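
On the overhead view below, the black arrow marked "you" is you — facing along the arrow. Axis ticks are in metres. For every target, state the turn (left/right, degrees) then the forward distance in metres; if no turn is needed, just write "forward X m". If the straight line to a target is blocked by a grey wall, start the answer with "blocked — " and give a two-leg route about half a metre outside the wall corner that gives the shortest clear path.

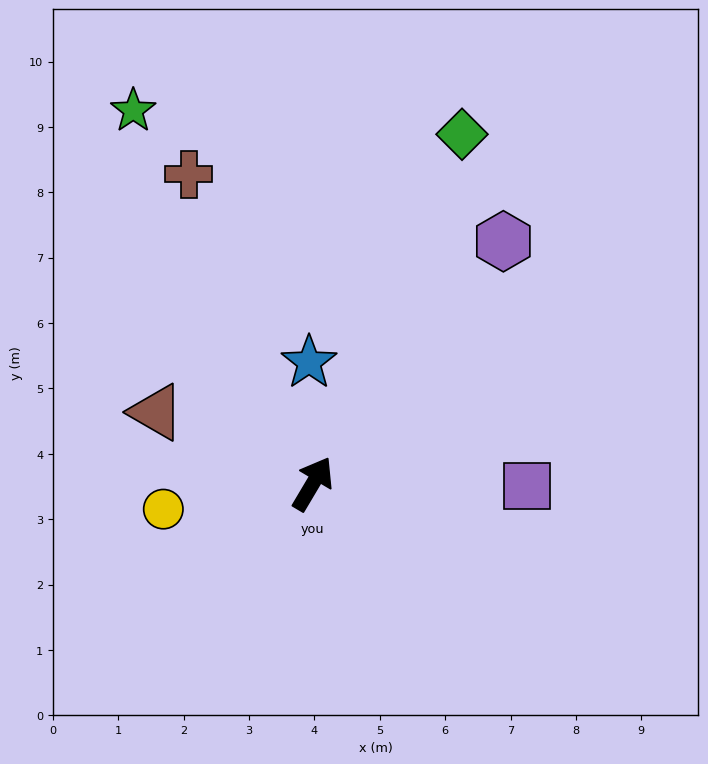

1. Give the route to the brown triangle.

turn left 96°, forward 2.6 m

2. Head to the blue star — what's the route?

turn left 32°, forward 1.9 m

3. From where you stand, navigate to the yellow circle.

turn left 130°, forward 2.3 m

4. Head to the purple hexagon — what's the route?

turn right 7°, forward 4.7 m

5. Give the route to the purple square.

turn right 60°, forward 3.3 m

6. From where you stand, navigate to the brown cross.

turn left 53°, forward 5.1 m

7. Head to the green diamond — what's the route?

turn left 8°, forward 5.8 m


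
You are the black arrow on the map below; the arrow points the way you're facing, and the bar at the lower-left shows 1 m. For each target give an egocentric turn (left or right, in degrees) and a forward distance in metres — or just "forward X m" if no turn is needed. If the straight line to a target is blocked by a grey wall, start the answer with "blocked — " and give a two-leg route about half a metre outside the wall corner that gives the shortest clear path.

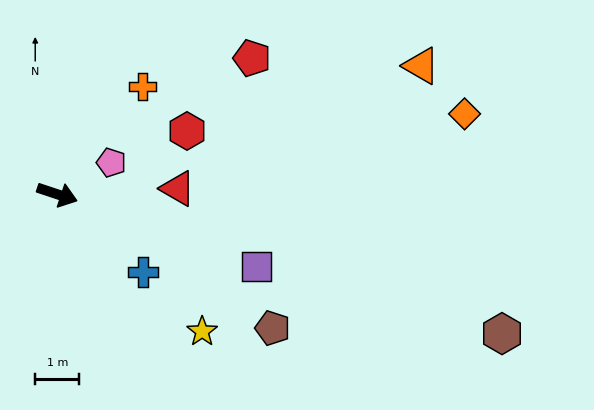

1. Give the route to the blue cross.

turn right 24°, forward 2.6 m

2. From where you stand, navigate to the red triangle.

turn left 21°, forward 2.7 m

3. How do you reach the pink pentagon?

turn left 49°, forward 1.4 m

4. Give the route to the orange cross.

turn left 70°, forward 3.1 m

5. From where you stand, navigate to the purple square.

forward 4.8 m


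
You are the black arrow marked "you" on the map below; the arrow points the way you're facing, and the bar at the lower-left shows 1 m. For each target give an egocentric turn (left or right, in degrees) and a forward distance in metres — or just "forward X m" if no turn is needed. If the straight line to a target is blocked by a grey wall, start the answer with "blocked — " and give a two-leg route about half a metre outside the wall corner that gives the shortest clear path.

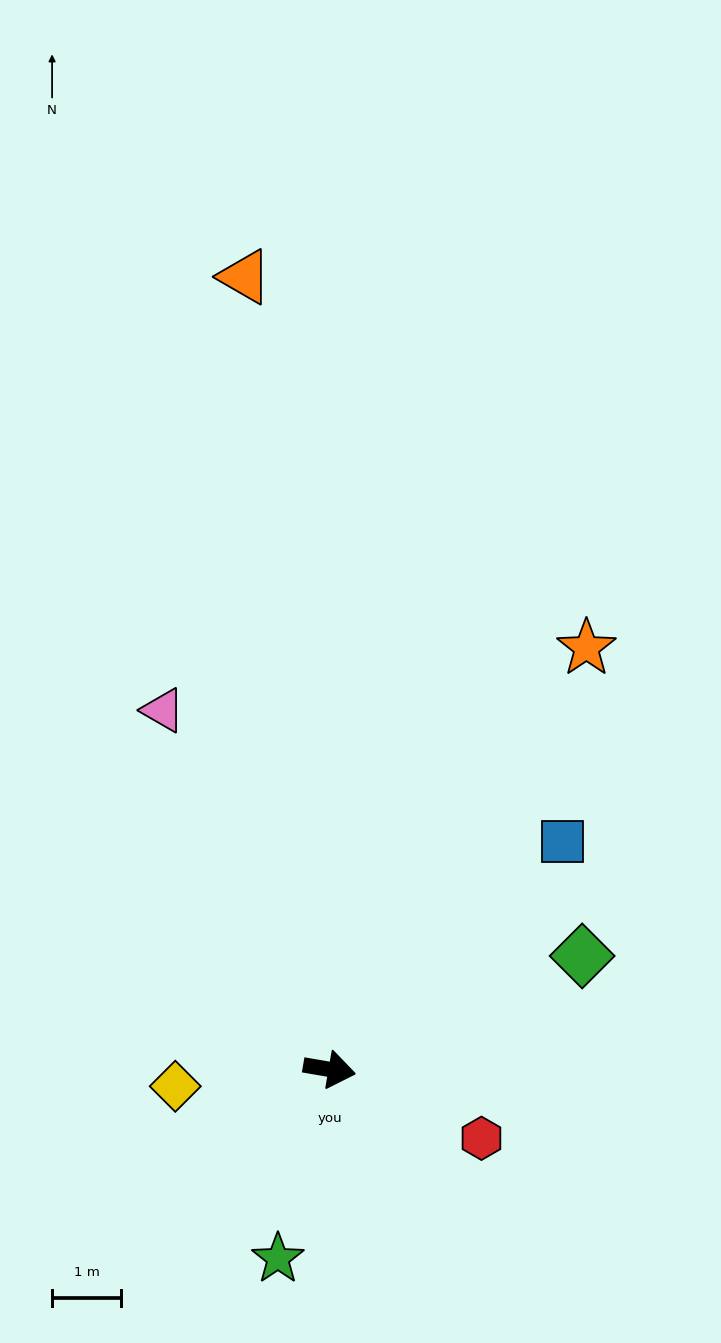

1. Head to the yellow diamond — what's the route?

turn right 164°, forward 2.2 m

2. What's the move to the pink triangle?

turn left 125°, forward 5.7 m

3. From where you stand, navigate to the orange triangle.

turn left 106°, forward 11.5 m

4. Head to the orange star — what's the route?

turn left 68°, forward 7.1 m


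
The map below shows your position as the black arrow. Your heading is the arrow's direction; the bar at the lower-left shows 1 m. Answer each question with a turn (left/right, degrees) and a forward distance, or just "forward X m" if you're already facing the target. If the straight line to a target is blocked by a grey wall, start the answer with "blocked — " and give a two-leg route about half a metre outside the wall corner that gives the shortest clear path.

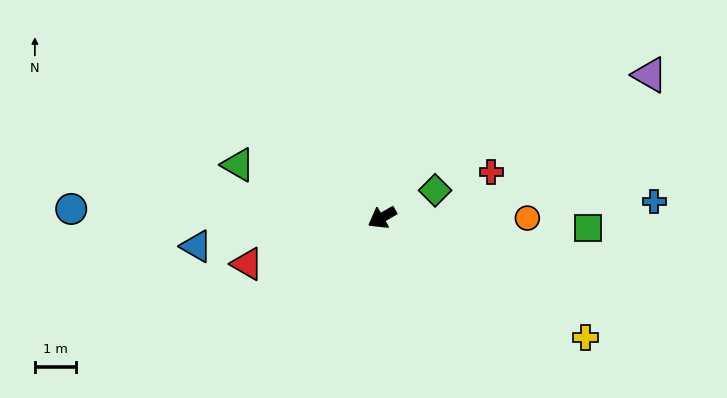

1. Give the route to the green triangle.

turn right 50°, forward 3.7 m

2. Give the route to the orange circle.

turn left 150°, forward 3.5 m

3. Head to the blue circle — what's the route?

turn right 32°, forward 7.6 m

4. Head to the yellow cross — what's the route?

turn left 119°, forward 5.8 m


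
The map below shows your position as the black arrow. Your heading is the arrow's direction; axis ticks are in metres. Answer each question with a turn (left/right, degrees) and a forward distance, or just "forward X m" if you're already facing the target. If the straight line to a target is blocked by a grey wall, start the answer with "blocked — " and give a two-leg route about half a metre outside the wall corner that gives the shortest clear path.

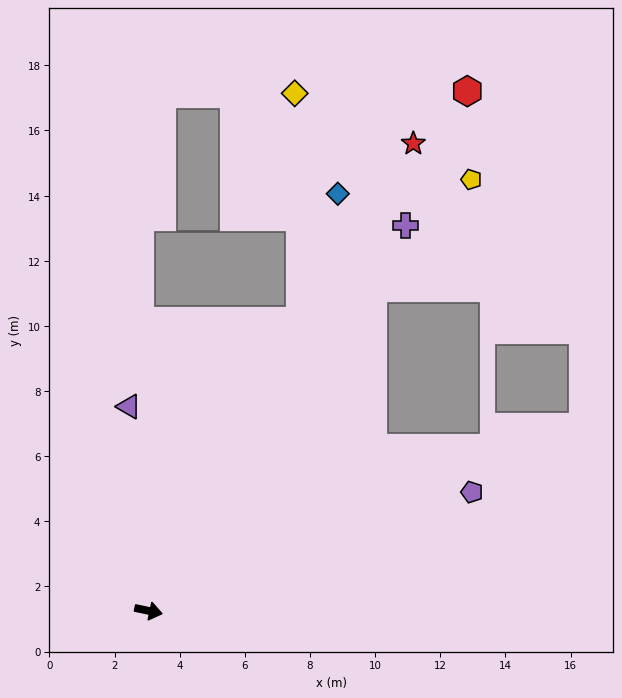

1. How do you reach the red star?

turn left 72°, forward 16.5 m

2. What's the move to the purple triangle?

turn left 107°, forward 6.3 m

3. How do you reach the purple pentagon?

turn left 32°, forward 10.6 m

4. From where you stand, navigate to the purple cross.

turn left 68°, forward 14.2 m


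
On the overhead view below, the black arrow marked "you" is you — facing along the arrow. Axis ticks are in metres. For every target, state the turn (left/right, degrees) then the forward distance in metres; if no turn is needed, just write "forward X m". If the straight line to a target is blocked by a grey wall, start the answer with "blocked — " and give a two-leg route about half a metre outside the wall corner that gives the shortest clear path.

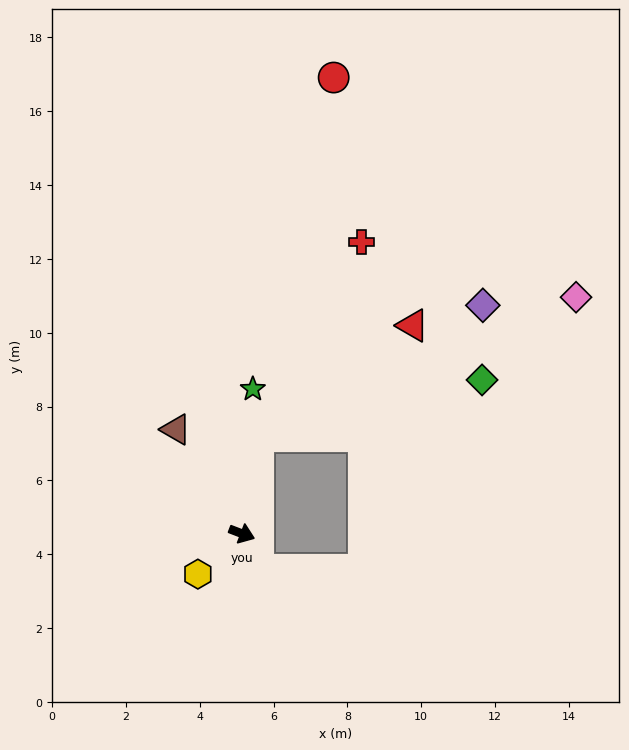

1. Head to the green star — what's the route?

turn left 107°, forward 3.9 m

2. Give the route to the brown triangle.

turn left 143°, forward 3.3 m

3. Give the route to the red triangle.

blocked — turn left 101°, forward 2.7 m, then turn right 44°, forward 5.1 m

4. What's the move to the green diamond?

blocked — turn left 101°, forward 2.7 m, then turn right 66°, forward 6.2 m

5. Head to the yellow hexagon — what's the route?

turn right 116°, forward 1.6 m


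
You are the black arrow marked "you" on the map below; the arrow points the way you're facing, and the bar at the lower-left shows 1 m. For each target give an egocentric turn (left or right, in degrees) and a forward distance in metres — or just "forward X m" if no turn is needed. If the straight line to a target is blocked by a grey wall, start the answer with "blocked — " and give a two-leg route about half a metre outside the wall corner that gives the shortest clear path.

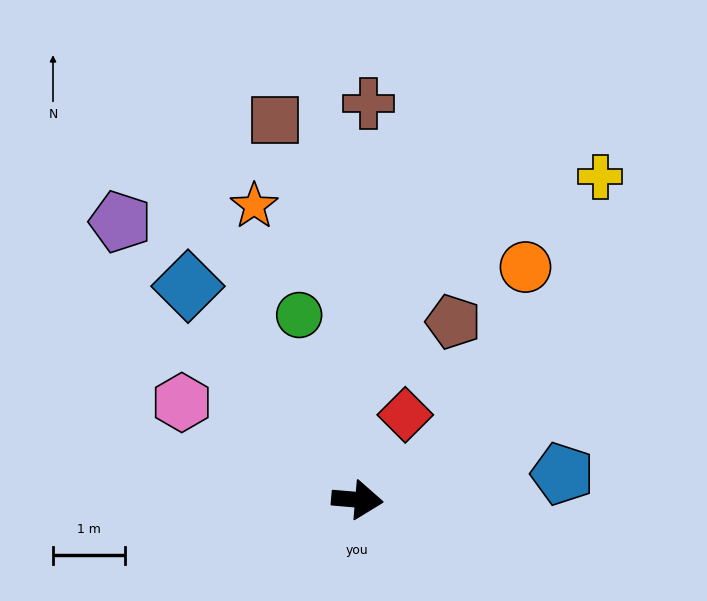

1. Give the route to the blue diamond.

turn left 133°, forward 3.8 m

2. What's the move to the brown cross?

turn left 93°, forward 5.5 m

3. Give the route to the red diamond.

turn left 66°, forward 1.4 m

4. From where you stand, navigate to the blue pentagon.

turn left 12°, forward 2.9 m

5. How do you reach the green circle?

turn left 112°, forward 2.7 m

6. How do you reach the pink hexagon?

turn left 156°, forward 2.8 m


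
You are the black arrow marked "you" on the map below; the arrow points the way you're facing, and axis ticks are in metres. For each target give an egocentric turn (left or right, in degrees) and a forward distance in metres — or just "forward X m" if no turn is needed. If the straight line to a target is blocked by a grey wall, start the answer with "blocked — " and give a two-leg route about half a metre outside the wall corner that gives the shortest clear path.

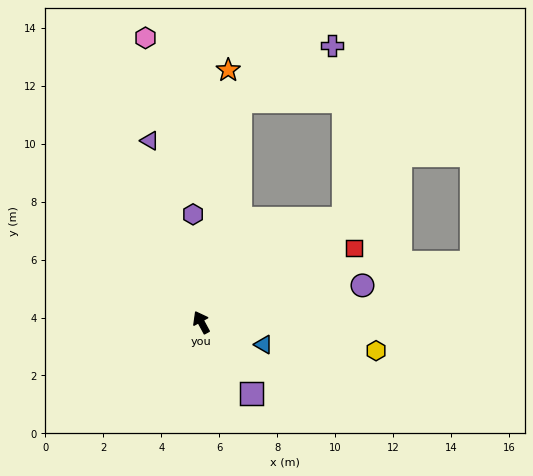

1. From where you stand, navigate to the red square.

turn right 92°, forward 5.9 m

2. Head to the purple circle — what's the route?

turn right 106°, forward 5.7 m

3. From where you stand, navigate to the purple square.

turn right 173°, forward 3.0 m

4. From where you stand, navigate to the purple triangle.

turn right 13°, forward 6.5 m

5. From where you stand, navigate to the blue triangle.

turn right 138°, forward 2.3 m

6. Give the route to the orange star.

turn right 34°, forward 8.8 m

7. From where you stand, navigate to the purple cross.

blocked — turn right 38°, forward 7.8 m, then turn right 49°, forward 3.7 m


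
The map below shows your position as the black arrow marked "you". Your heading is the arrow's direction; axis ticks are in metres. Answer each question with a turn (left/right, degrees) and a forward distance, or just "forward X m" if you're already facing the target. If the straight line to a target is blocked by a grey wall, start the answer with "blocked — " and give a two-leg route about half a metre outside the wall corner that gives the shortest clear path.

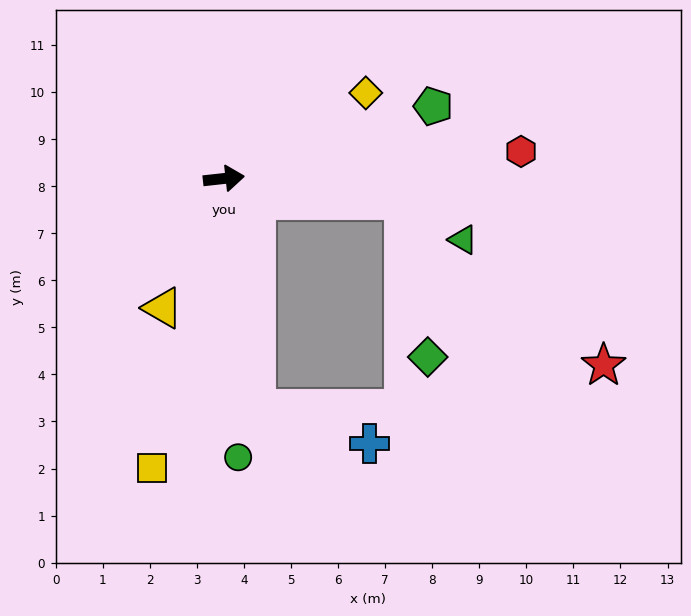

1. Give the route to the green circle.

turn right 93°, forward 5.9 m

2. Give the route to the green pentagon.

turn left 13°, forward 4.7 m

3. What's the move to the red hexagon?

forward 6.3 m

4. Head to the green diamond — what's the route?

blocked — turn right 13°, forward 3.8 m, then turn right 75°, forward 3.4 m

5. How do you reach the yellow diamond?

turn left 25°, forward 3.5 m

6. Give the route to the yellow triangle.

turn right 122°, forward 3.0 m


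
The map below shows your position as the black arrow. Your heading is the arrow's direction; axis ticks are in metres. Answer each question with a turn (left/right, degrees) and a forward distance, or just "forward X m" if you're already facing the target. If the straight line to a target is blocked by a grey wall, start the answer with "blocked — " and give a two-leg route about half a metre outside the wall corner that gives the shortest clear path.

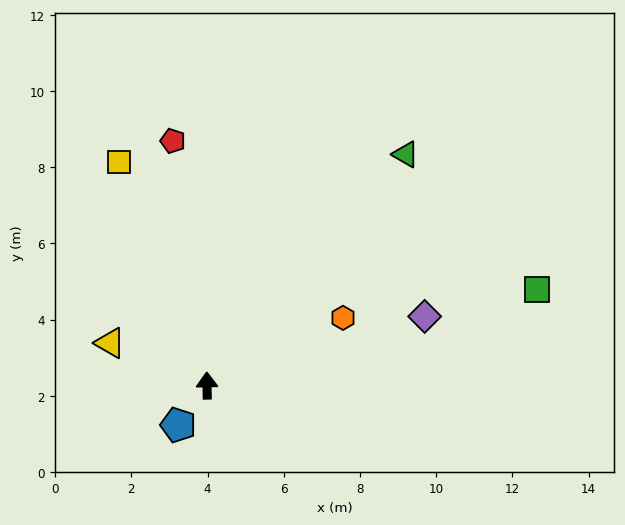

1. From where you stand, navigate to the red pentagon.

turn left 7°, forward 6.5 m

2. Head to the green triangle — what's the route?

turn right 42°, forward 8.0 m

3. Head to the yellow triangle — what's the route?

turn left 65°, forward 2.8 m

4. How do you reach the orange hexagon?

turn right 65°, forward 4.0 m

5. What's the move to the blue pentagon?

turn left 143°, forward 1.3 m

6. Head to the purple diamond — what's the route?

turn right 74°, forward 6.0 m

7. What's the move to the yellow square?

turn left 20°, forward 6.3 m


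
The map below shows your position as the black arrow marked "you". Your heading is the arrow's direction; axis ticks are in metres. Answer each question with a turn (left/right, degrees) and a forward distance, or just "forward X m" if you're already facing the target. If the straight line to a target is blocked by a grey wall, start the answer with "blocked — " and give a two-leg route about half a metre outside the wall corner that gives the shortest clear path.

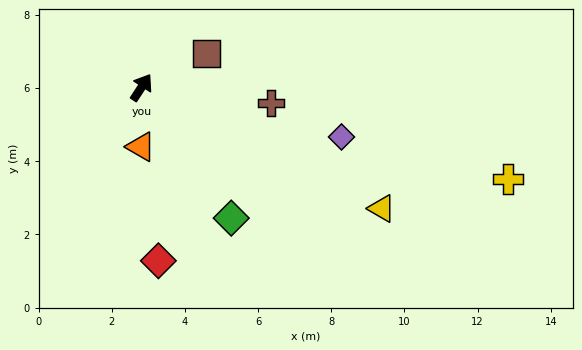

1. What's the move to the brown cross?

turn right 64°, forward 3.6 m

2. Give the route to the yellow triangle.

turn right 84°, forward 7.4 m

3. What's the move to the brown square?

turn right 29°, forward 2.0 m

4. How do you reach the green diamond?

turn right 112°, forward 4.3 m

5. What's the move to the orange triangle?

turn right 147°, forward 1.6 m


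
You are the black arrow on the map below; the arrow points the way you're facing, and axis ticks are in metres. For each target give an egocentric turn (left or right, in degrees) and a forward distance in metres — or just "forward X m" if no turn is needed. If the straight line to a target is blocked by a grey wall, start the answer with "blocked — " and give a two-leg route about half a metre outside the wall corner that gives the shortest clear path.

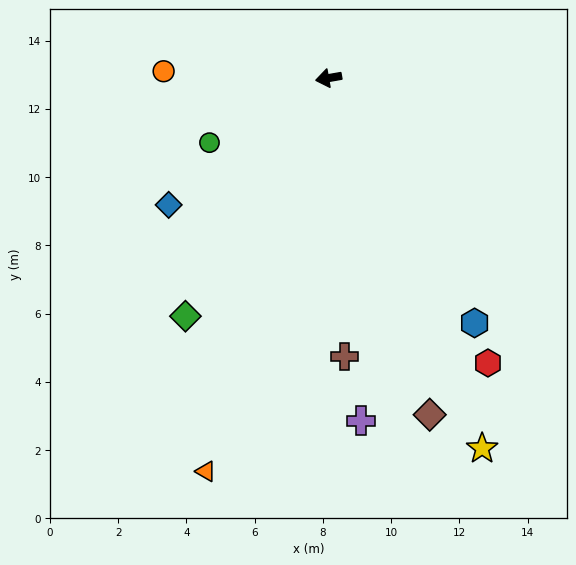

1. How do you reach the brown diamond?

turn left 97°, forward 10.3 m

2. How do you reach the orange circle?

turn right 12°, forward 4.8 m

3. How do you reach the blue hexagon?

turn left 111°, forward 8.4 m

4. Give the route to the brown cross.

turn left 83°, forward 8.2 m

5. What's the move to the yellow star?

turn left 103°, forward 11.8 m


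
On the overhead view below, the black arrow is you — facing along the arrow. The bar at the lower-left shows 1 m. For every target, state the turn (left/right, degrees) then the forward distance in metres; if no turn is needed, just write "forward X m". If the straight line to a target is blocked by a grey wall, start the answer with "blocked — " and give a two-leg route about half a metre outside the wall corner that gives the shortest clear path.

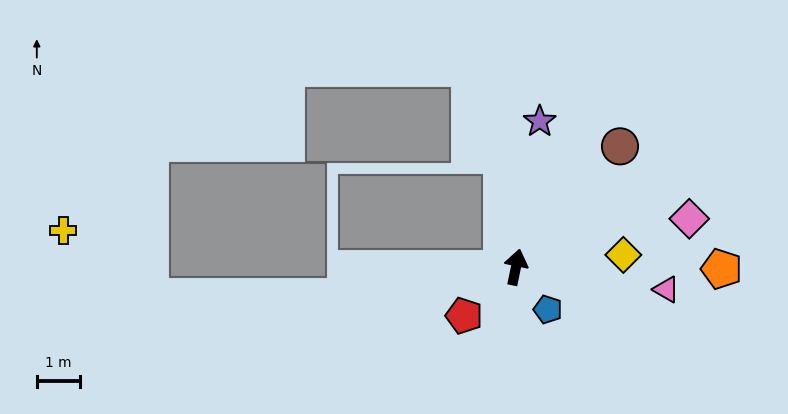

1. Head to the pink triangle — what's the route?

turn right 87°, forward 3.5 m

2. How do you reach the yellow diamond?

turn right 72°, forward 2.5 m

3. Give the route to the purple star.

turn left 2°, forward 3.4 m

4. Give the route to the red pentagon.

turn left 145°, forward 1.7 m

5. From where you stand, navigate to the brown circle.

turn right 29°, forward 3.7 m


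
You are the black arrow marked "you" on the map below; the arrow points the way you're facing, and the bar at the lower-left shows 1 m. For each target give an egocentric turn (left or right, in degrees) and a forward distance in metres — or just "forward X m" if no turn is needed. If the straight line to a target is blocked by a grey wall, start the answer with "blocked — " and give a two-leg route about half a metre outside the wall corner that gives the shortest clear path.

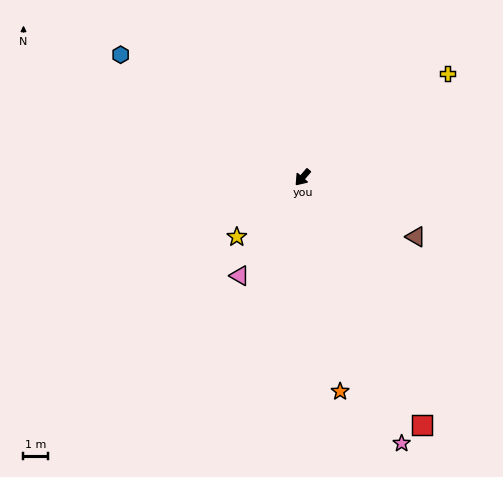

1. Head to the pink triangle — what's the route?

turn left 8°, forward 4.8 m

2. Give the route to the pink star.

turn left 61°, forward 11.7 m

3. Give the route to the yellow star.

turn right 7°, forward 3.6 m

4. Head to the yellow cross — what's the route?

turn left 166°, forward 7.3 m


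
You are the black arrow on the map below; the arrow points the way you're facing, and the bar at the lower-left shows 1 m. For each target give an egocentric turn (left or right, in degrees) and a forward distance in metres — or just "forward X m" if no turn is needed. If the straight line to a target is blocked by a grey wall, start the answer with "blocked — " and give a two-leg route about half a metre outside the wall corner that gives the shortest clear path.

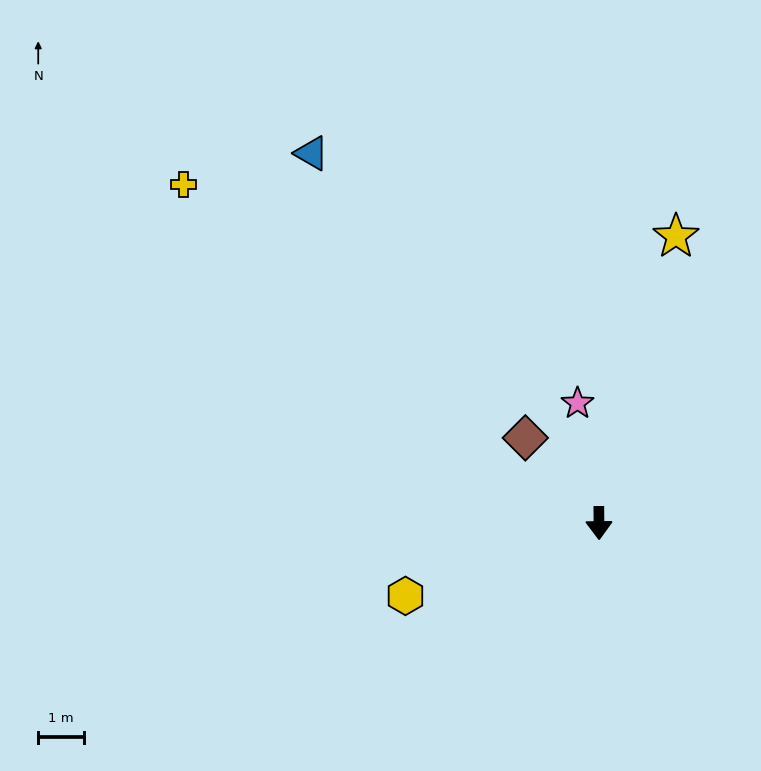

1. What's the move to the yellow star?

turn left 164°, forward 6.5 m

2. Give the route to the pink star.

turn right 170°, forward 2.6 m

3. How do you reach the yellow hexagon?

turn right 70°, forward 4.5 m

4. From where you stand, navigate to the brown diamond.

turn right 140°, forward 2.4 m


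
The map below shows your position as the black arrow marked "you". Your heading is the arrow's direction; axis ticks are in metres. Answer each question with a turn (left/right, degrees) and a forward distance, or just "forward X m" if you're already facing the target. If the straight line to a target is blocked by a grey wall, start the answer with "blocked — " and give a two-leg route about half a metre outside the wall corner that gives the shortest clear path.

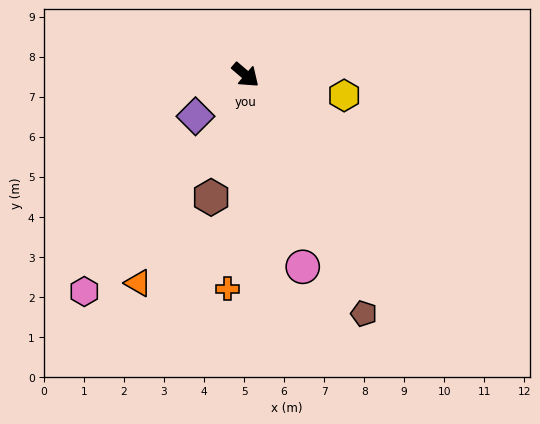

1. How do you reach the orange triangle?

turn right 77°, forward 5.9 m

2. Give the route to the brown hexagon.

turn right 65°, forward 3.2 m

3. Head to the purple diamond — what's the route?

turn right 100°, forward 1.6 m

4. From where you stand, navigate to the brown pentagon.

turn right 23°, forward 6.7 m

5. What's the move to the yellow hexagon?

turn left 29°, forward 2.5 m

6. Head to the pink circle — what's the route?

turn right 33°, forward 5.0 m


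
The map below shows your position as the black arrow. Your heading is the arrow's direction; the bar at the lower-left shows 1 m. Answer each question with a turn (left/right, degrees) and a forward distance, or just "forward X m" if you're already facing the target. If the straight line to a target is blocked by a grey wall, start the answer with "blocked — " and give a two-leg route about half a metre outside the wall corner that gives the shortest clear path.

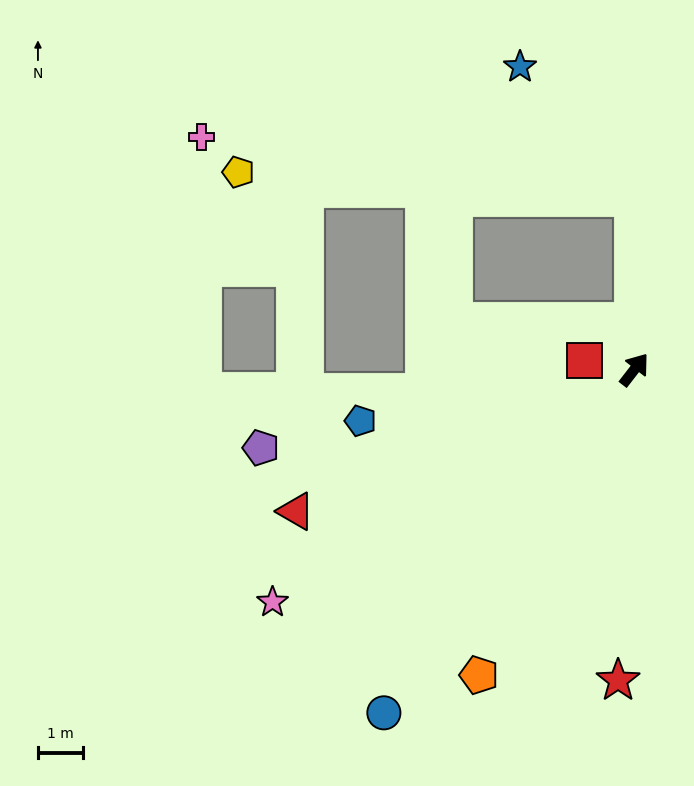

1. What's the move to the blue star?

blocked — turn left 38°, forward 3.8 m, then turn left 41°, forward 3.9 m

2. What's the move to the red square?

turn left 118°, forward 1.1 m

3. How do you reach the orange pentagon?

turn right 169°, forward 7.7 m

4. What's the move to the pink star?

turn left 160°, forward 9.6 m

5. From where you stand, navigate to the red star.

turn right 145°, forward 7.0 m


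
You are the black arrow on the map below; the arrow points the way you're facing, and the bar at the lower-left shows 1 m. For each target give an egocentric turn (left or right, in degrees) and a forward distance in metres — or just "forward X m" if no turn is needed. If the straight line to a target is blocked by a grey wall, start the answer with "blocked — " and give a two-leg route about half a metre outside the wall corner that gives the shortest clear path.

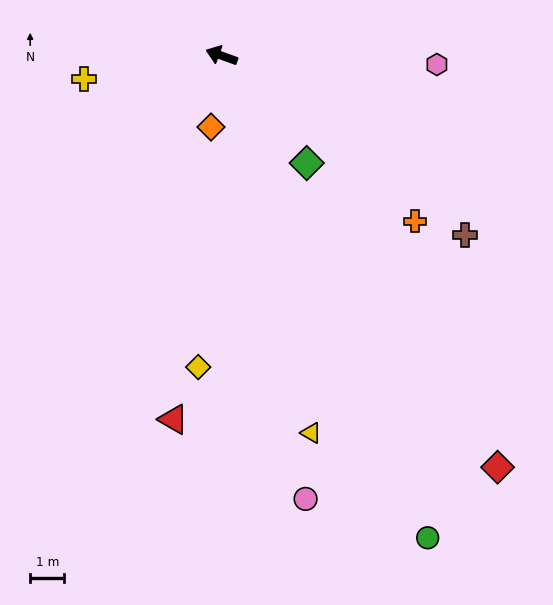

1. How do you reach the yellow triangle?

turn left 123°, forward 11.4 m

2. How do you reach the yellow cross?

turn left 29°, forward 4.1 m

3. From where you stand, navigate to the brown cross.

turn left 163°, forward 8.9 m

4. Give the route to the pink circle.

turn left 120°, forward 13.2 m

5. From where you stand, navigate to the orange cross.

turn left 159°, forward 7.5 m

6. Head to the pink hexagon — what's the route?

turn right 163°, forward 6.3 m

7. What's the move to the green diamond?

turn left 148°, forward 4.0 m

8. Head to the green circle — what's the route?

turn left 133°, forward 15.4 m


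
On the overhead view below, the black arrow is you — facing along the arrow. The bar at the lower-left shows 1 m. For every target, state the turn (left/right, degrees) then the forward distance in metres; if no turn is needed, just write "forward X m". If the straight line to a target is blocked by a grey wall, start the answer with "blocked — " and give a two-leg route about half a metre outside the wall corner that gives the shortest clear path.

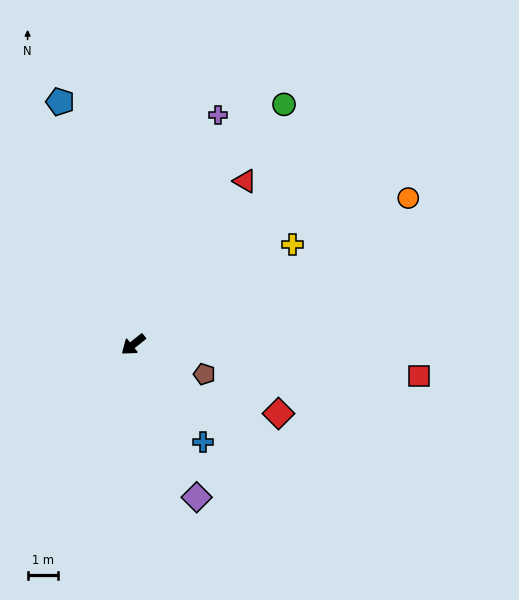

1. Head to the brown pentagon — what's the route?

turn left 119°, forward 2.5 m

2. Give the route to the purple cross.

turn right 149°, forward 8.0 m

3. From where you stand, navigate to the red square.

turn left 135°, forward 9.4 m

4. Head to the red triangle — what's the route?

turn right 163°, forward 6.5 m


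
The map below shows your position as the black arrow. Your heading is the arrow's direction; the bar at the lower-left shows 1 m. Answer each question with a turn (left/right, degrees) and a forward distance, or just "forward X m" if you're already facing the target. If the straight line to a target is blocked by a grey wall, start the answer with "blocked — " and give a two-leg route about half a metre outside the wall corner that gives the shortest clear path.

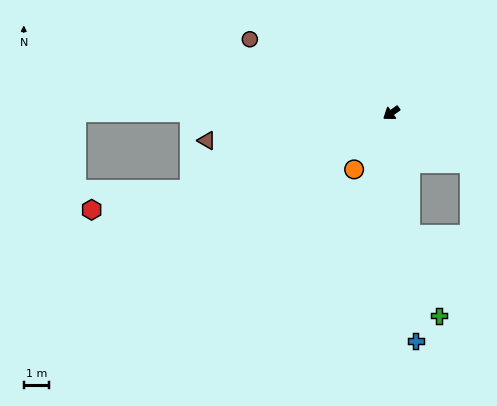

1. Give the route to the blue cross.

turn left 61°, forward 9.2 m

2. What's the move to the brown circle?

turn right 63°, forward 6.4 m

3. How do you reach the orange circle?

turn left 21°, forward 2.7 m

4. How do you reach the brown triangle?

turn right 27°, forward 7.5 m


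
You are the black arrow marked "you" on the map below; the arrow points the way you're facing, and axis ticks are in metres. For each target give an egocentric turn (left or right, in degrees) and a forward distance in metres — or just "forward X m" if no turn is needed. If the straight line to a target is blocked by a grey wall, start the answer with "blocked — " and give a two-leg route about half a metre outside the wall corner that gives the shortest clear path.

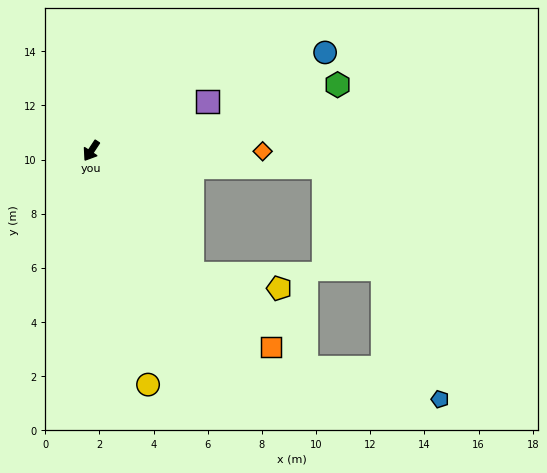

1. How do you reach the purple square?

turn left 146°, forward 4.7 m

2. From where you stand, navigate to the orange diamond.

turn left 123°, forward 6.3 m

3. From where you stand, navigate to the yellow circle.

turn left 47°, forward 8.9 m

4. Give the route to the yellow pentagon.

blocked — turn left 73°, forward 5.8 m, then turn left 40°, forward 3.3 m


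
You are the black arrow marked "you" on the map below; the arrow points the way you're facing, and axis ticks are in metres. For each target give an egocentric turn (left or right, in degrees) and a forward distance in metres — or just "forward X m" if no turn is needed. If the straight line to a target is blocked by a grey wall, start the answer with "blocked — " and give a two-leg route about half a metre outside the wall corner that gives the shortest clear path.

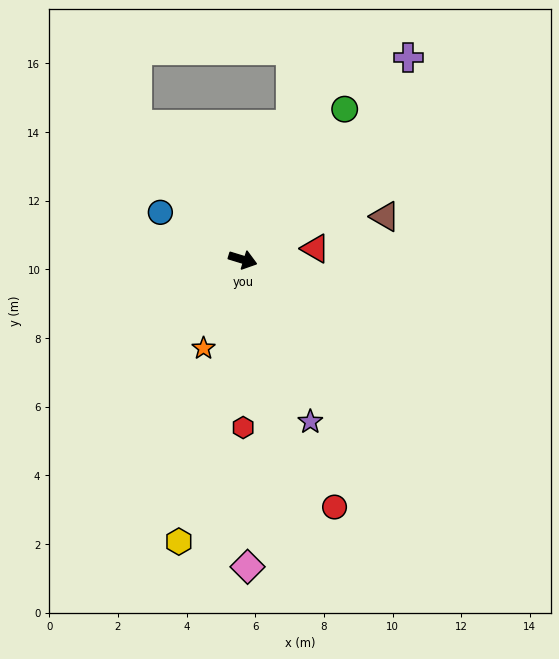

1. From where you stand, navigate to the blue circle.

turn left 167°, forward 2.8 m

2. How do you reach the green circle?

turn left 73°, forward 5.3 m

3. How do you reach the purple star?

turn right 50°, forward 5.1 m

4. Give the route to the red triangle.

turn left 26°, forward 2.1 m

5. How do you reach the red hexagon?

turn right 73°, forward 4.9 m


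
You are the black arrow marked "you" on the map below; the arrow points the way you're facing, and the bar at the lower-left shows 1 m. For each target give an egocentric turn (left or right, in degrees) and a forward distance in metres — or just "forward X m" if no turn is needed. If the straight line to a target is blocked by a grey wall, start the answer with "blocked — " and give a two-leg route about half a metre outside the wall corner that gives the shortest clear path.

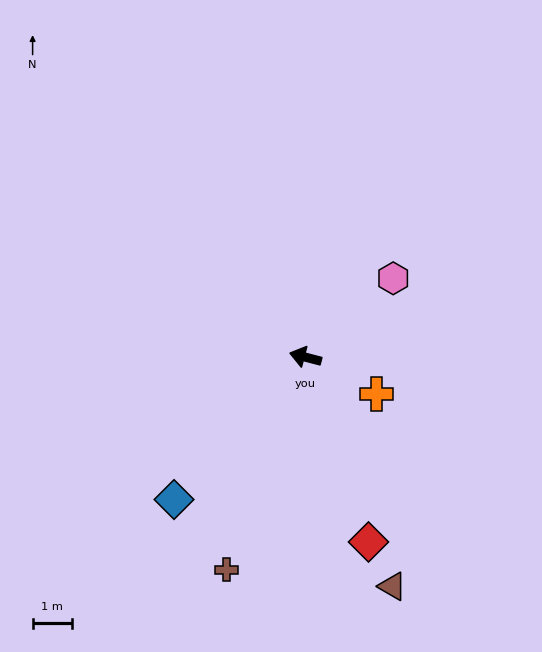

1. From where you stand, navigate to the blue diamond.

turn left 62°, forward 5.0 m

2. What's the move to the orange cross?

turn left 167°, forward 2.0 m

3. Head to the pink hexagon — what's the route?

turn right 123°, forward 3.0 m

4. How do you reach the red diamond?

turn left 123°, forward 5.0 m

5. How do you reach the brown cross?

turn left 84°, forward 5.8 m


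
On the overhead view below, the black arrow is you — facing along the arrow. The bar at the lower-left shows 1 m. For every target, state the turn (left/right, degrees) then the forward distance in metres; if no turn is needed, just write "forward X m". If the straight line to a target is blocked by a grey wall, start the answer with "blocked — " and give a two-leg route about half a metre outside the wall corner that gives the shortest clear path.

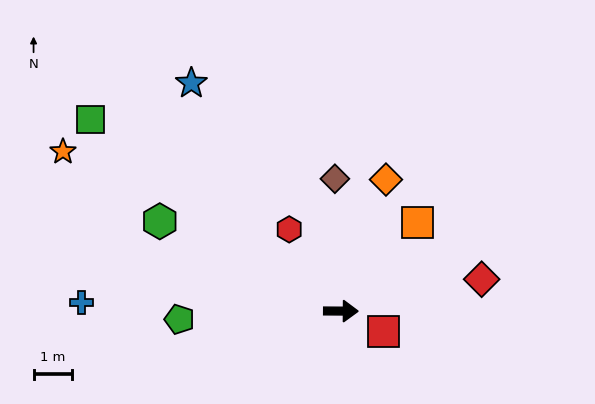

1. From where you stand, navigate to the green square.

turn left 143°, forward 8.2 m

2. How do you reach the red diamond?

turn left 13°, forward 3.8 m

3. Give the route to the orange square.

turn left 49°, forward 3.1 m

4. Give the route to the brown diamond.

turn left 93°, forward 3.4 m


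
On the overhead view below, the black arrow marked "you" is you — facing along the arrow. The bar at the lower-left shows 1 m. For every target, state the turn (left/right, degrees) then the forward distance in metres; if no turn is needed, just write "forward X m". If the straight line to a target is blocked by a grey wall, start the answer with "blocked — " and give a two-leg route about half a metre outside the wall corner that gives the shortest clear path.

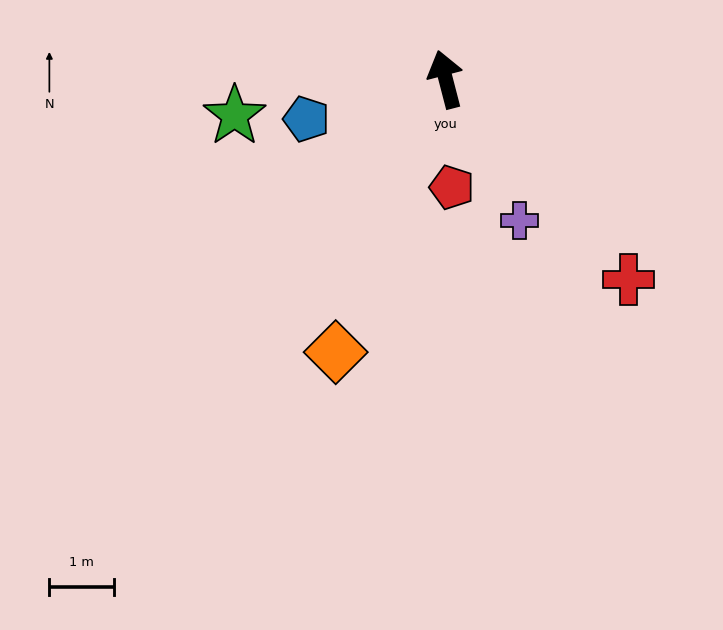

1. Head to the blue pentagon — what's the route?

turn left 91°, forward 2.2 m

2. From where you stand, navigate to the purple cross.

turn right 167°, forward 2.4 m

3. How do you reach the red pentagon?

turn left 169°, forward 1.7 m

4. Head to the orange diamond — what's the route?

turn left 144°, forward 4.5 m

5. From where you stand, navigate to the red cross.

turn right 152°, forward 4.2 m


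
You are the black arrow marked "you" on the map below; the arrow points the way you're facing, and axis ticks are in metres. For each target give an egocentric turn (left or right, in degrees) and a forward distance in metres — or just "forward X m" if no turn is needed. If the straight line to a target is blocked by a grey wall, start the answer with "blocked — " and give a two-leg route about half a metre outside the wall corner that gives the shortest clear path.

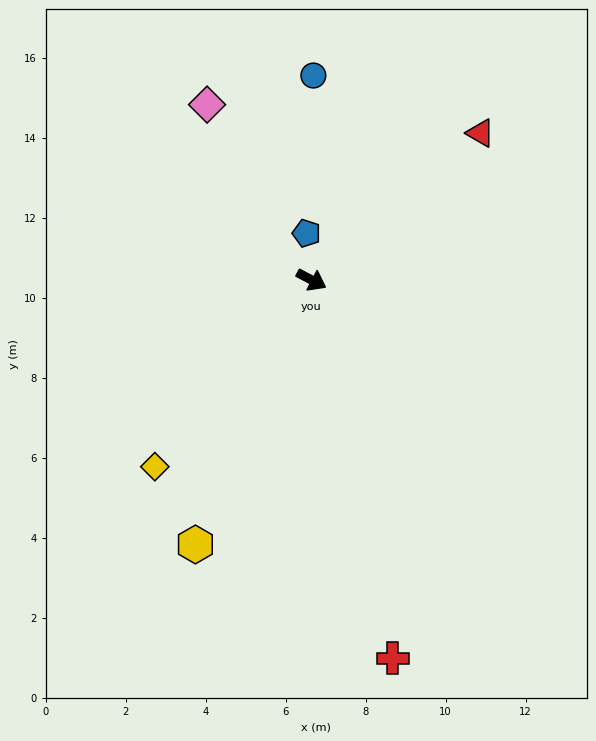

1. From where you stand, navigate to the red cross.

turn right 50°, forward 9.7 m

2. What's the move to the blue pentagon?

turn left 124°, forward 1.2 m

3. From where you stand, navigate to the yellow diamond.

turn right 102°, forward 6.1 m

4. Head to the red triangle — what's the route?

turn left 69°, forward 5.6 m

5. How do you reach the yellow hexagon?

turn right 86°, forward 7.2 m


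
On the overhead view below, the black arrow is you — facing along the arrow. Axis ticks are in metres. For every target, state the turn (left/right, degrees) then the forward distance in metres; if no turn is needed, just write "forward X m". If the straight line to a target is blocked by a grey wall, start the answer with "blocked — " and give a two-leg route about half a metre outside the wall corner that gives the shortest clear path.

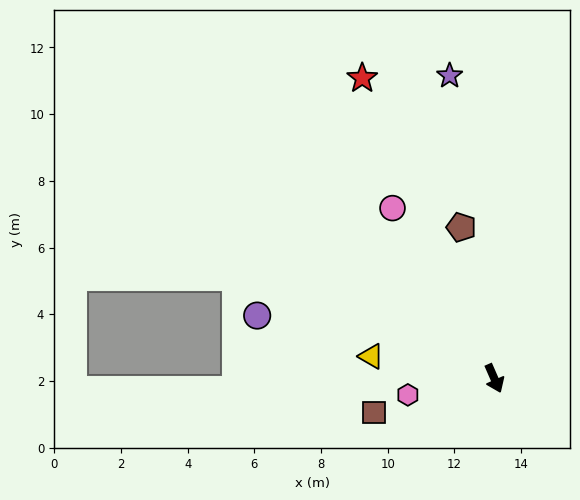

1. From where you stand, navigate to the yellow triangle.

turn right 124°, forward 3.8 m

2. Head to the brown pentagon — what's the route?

turn left 169°, forward 4.6 m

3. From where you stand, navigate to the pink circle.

turn right 173°, forward 5.9 m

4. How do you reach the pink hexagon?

turn right 103°, forward 2.6 m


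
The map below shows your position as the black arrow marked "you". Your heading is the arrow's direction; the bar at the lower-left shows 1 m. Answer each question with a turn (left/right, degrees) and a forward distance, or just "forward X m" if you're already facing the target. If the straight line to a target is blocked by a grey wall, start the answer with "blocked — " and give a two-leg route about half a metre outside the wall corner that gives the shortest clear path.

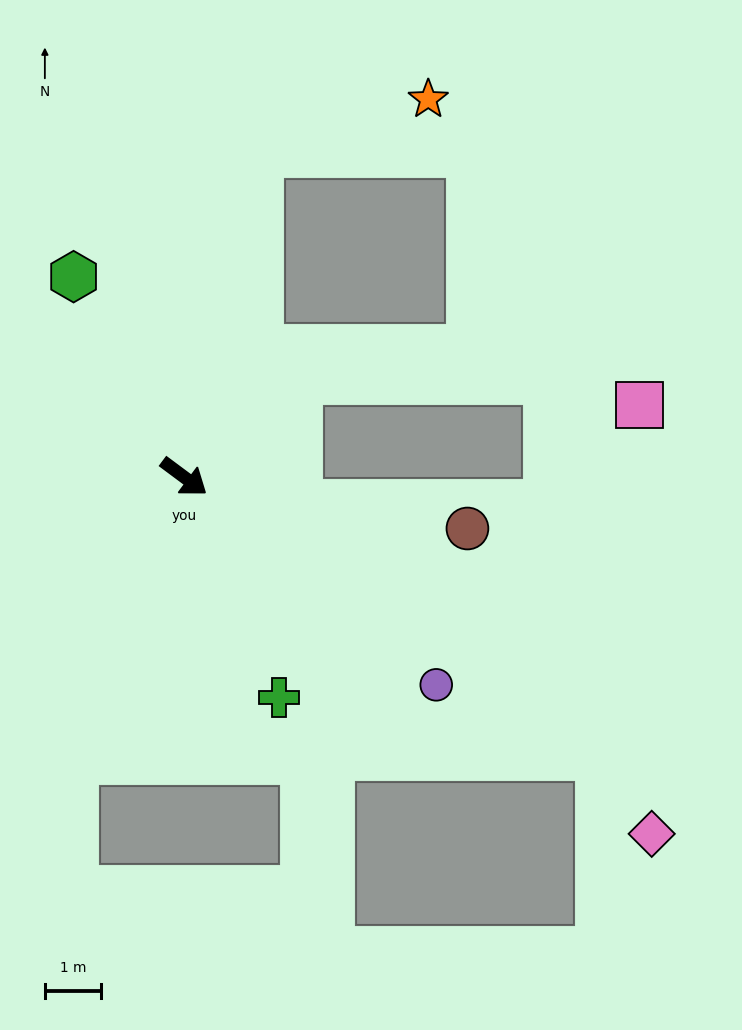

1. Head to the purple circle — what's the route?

turn right 3°, forward 5.8 m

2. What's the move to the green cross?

turn right 30°, forward 4.2 m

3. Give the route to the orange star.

blocked — turn left 114°, forward 5.9 m, then turn right 60°, forward 3.1 m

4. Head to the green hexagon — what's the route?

turn left 156°, forward 4.0 m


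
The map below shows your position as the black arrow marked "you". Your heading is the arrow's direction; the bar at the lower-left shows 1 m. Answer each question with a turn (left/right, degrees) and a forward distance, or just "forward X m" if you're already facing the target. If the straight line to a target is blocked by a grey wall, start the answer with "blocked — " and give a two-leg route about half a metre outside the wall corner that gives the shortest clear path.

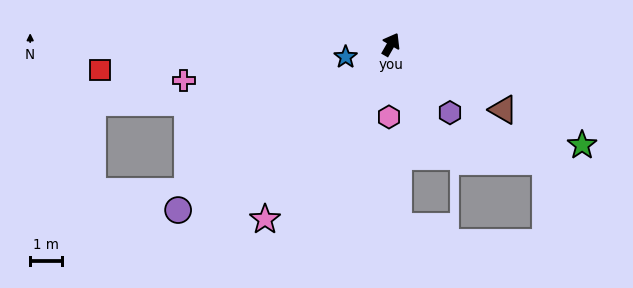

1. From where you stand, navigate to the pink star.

turn left 174°, forward 6.7 m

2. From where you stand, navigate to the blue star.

turn left 135°, forward 1.5 m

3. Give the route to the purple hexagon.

turn right 109°, forward 2.8 m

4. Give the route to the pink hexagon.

turn right 152°, forward 2.2 m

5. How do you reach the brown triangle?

turn right 90°, forward 4.0 m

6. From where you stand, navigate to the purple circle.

turn left 158°, forward 8.4 m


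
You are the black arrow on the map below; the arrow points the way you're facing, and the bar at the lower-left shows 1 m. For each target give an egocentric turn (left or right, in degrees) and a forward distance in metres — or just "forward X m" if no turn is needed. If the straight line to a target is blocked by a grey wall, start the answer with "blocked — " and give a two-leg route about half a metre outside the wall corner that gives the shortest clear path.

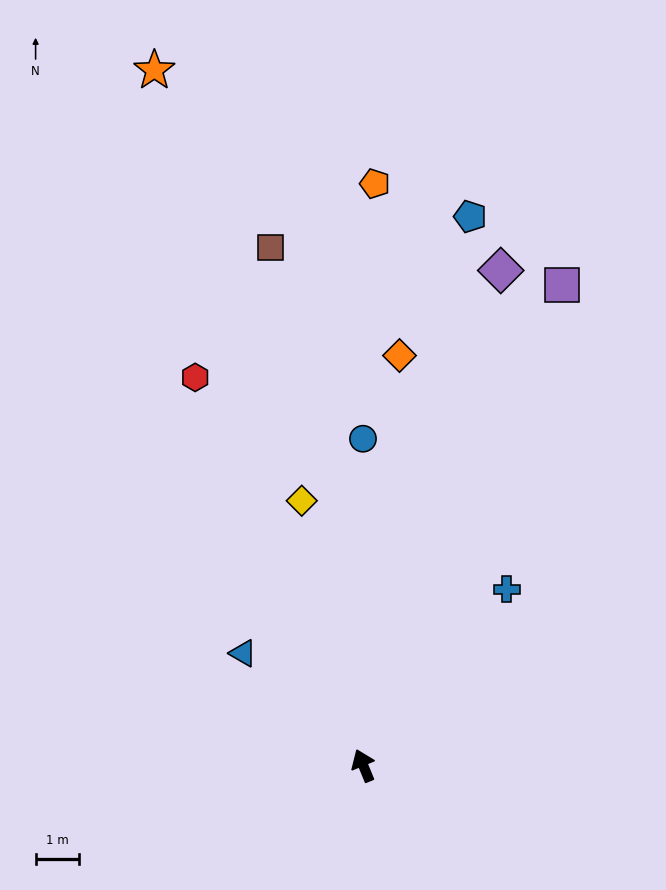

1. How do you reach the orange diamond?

turn right 27°, forward 9.4 m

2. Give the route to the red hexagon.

forward 9.7 m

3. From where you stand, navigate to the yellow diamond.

turn right 9°, forward 6.2 m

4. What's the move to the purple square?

turn right 45°, forward 11.9 m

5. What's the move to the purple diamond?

turn right 38°, forward 11.8 m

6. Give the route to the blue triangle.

turn left 25°, forward 3.8 m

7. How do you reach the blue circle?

turn right 22°, forward 7.5 m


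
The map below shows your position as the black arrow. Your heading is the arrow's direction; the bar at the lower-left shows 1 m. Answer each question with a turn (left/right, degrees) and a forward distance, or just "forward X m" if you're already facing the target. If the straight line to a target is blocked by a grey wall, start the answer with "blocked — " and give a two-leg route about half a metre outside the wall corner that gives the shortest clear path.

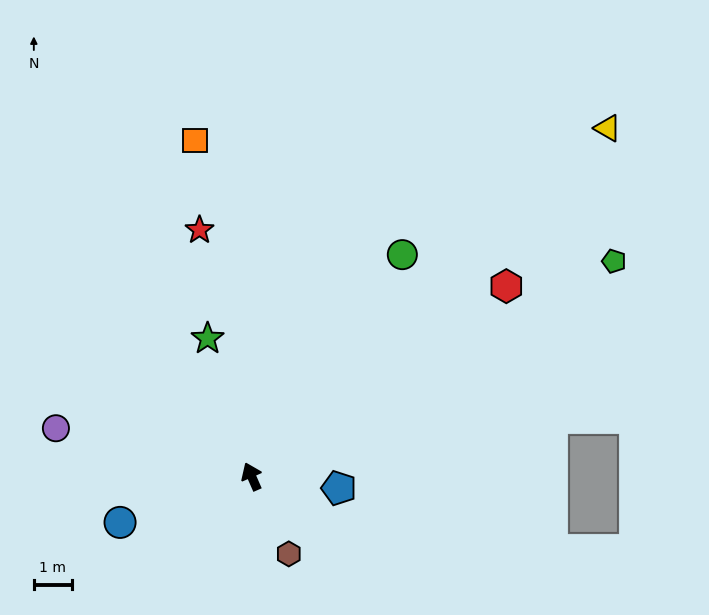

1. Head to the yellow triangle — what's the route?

turn right 69°, forward 13.2 m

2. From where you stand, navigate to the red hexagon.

turn right 77°, forward 8.4 m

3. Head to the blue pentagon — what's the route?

turn right 121°, forward 2.3 m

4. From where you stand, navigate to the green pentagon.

turn right 83°, forward 11.2 m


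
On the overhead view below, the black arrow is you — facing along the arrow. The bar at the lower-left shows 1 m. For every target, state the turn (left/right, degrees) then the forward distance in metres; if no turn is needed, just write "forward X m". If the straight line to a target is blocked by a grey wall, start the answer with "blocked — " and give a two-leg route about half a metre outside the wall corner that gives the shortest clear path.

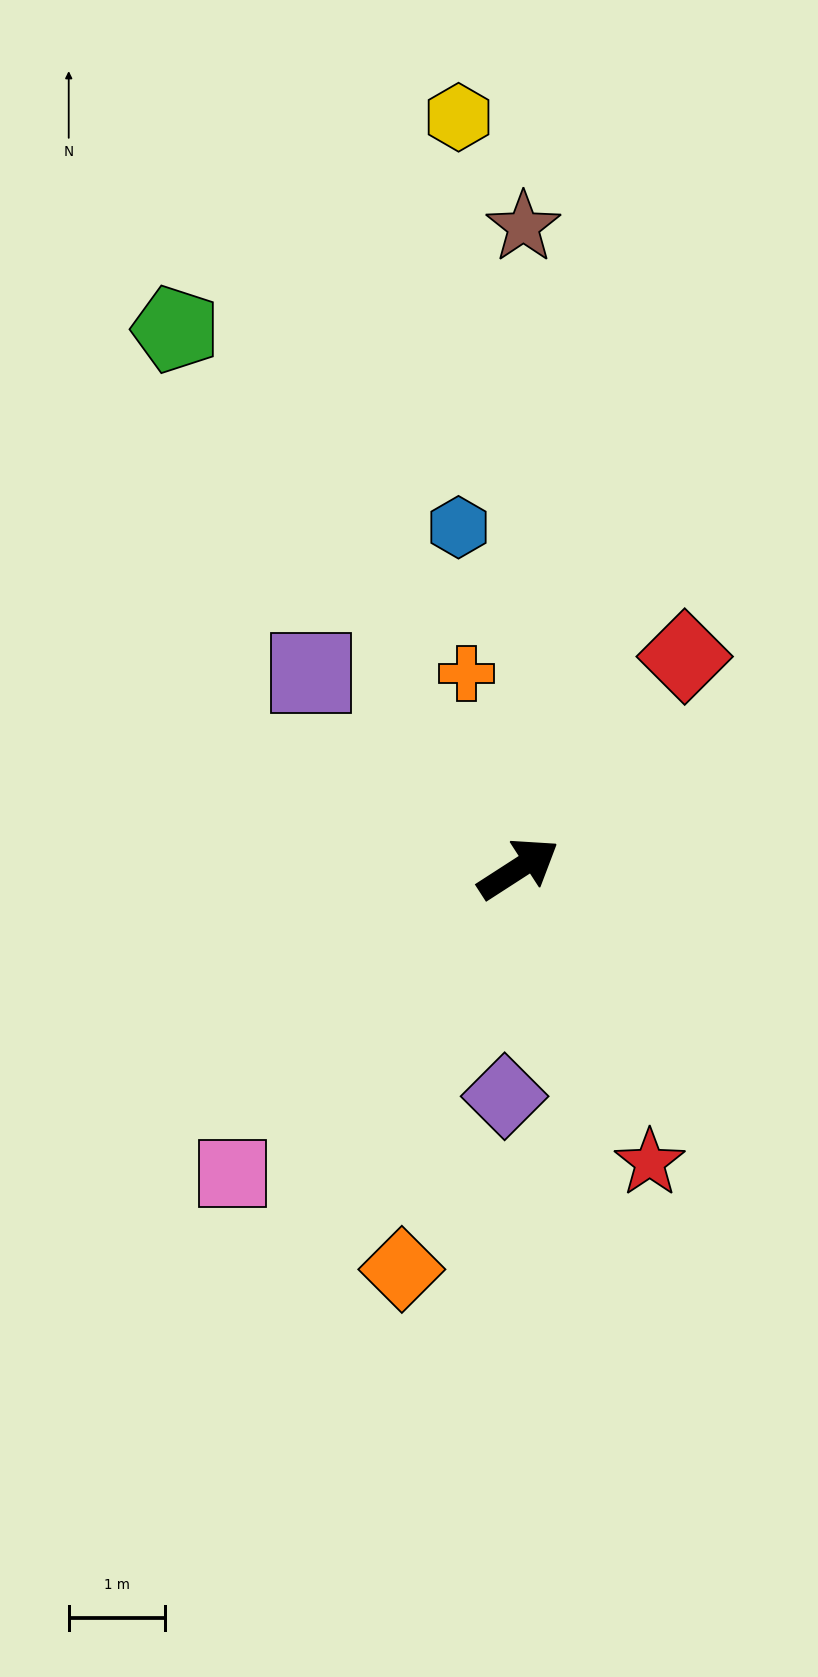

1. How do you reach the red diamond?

turn left 19°, forward 2.8 m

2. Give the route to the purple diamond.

turn right 126°, forward 2.4 m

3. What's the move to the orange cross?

turn left 72°, forward 2.1 m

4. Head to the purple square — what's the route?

turn left 104°, forward 3.0 m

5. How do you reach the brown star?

turn left 57°, forward 6.7 m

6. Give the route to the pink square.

turn right 166°, forward 4.3 m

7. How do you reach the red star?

turn right 99°, forward 3.3 m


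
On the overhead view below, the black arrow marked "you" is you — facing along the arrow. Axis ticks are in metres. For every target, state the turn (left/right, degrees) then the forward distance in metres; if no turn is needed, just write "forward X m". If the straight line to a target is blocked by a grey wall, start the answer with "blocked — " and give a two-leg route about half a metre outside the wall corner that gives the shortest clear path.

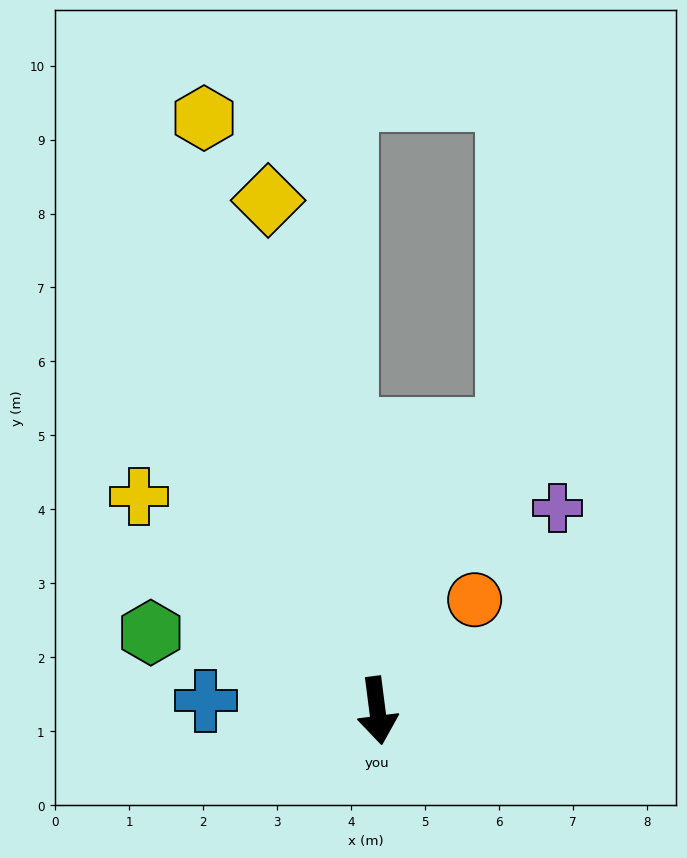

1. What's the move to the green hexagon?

turn right 116°, forward 3.2 m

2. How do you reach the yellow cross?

turn right 139°, forward 4.3 m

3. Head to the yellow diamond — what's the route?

turn right 175°, forward 7.1 m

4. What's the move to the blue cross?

turn right 101°, forward 2.3 m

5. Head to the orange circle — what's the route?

turn left 131°, forward 2.0 m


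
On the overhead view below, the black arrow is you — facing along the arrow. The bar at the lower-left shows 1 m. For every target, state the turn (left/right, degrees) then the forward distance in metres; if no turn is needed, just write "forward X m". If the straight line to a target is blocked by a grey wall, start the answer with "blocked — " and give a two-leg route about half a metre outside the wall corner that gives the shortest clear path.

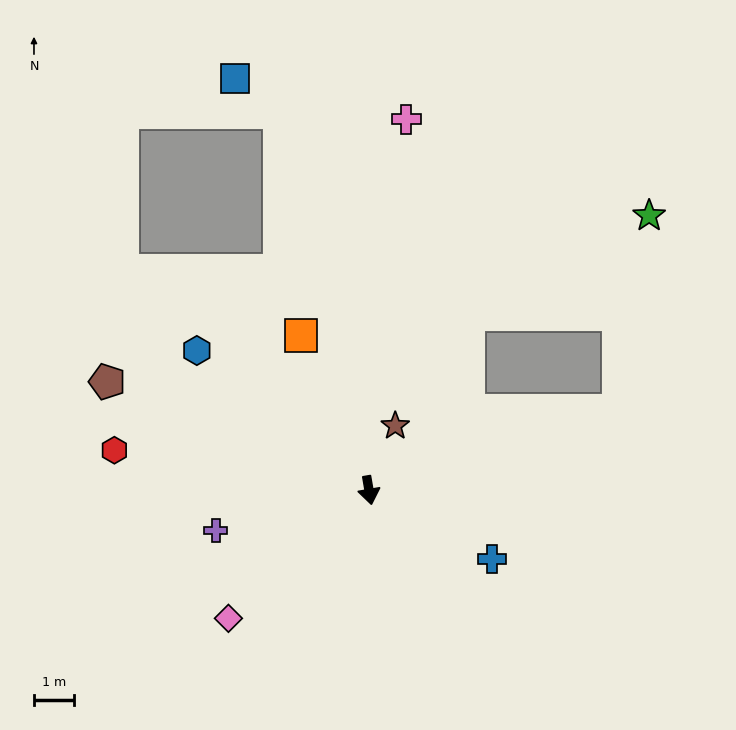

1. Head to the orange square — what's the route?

turn right 166°, forward 4.2 m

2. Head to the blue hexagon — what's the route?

turn right 139°, forward 5.6 m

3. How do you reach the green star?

blocked — turn left 98°, forward 6.6 m, then turn left 64°, forward 5.0 m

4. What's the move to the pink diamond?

turn right 57°, forward 4.8 m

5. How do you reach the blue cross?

turn left 51°, forward 3.5 m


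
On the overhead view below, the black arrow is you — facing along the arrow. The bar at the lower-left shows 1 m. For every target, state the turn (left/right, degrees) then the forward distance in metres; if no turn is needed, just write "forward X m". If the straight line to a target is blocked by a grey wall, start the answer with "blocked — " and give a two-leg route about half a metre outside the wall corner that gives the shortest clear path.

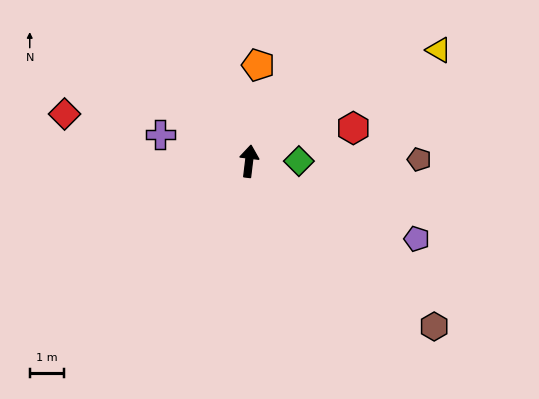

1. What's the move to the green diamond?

turn right 83°, forward 1.4 m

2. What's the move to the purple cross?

turn left 80°, forward 2.7 m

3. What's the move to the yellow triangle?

turn right 53°, forward 6.3 m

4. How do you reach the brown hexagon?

turn right 125°, forward 7.2 m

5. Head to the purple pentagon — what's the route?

turn right 108°, forward 5.3 m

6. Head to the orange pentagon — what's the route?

forward 2.8 m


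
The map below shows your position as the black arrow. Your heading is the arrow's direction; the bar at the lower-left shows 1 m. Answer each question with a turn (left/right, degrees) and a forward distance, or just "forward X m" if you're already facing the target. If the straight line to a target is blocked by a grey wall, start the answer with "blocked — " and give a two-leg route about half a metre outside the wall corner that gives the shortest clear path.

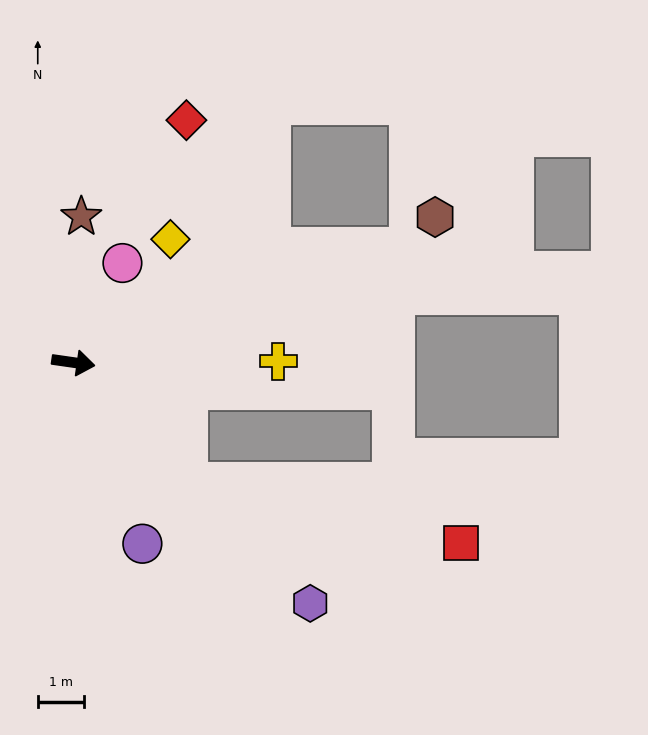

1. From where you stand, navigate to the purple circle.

turn right 61°, forward 4.2 m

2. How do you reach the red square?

blocked — turn right 38°, forward 3.6 m, then turn left 33°, forward 6.0 m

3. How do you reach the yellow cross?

turn left 9°, forward 4.4 m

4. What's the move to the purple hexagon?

turn right 37°, forward 7.3 m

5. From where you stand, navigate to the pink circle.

turn left 72°, forward 2.4 m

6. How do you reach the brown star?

turn left 95°, forward 3.2 m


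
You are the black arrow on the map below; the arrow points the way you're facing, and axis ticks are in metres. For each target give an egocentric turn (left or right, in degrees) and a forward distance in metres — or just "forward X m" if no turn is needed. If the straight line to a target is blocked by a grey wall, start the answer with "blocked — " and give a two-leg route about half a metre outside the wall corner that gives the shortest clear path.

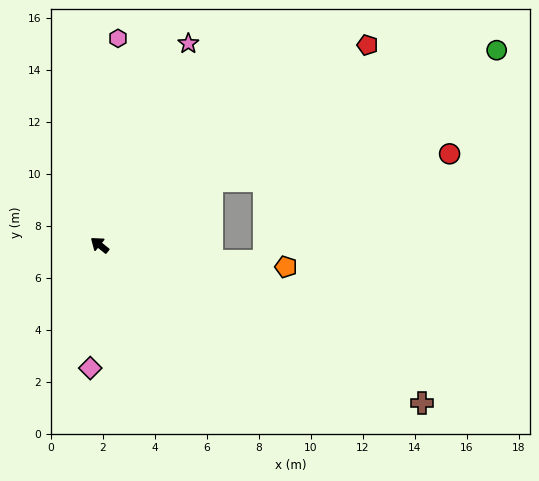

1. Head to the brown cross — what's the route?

turn right 167°, forward 13.8 m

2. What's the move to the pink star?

turn right 75°, forward 8.5 m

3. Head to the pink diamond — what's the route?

turn left 124°, forward 4.7 m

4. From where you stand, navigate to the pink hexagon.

turn right 56°, forward 8.0 m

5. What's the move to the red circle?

blocked — turn right 112°, forward 5.0 m, then turn right 23°, forward 9.2 m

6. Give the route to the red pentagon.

turn right 104°, forward 12.8 m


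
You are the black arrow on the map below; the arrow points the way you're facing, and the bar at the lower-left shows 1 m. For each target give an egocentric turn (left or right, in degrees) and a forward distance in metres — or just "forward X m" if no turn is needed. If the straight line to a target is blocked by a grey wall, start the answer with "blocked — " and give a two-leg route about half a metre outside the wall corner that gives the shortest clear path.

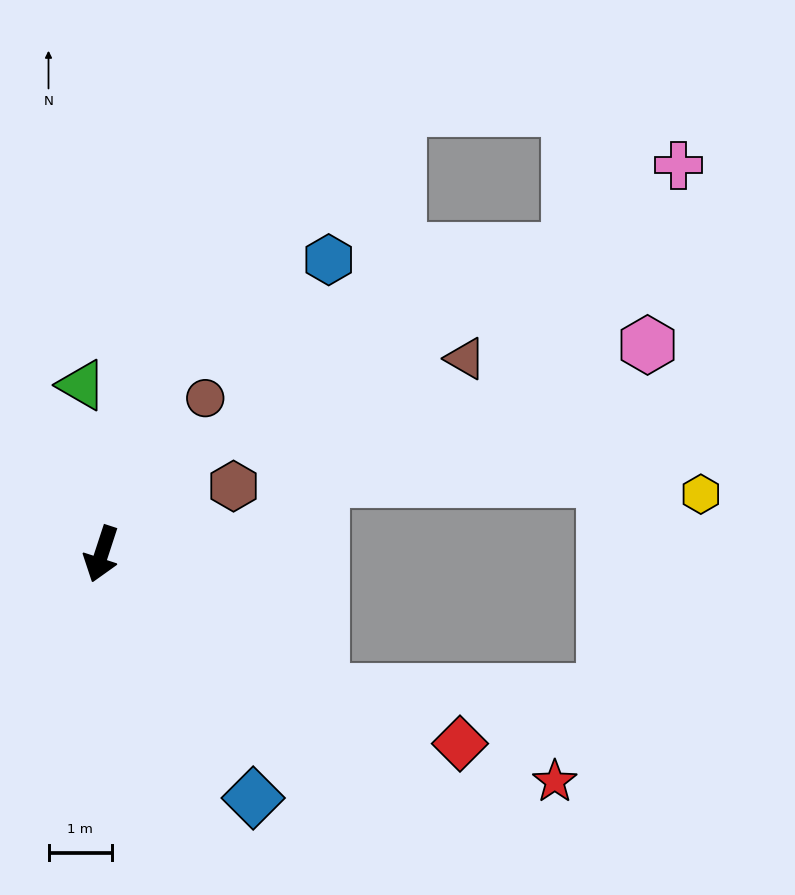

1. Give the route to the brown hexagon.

turn left 135°, forward 2.4 m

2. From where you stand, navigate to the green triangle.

turn right 155°, forward 2.7 m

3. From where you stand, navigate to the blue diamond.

turn left 50°, forward 4.6 m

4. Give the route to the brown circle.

turn left 164°, forward 3.0 m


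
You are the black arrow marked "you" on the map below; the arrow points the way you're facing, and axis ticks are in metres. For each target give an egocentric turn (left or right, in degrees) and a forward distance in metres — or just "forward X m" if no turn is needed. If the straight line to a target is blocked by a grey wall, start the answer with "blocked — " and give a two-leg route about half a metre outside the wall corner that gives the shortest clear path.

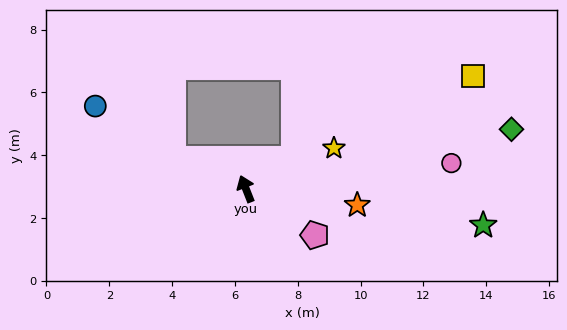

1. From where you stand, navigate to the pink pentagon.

turn right 145°, forward 2.6 m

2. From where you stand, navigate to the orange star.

turn right 120°, forward 3.6 m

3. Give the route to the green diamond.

turn right 99°, forward 8.7 m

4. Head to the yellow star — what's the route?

turn right 87°, forward 3.1 m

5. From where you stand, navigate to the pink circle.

turn right 104°, forward 6.6 m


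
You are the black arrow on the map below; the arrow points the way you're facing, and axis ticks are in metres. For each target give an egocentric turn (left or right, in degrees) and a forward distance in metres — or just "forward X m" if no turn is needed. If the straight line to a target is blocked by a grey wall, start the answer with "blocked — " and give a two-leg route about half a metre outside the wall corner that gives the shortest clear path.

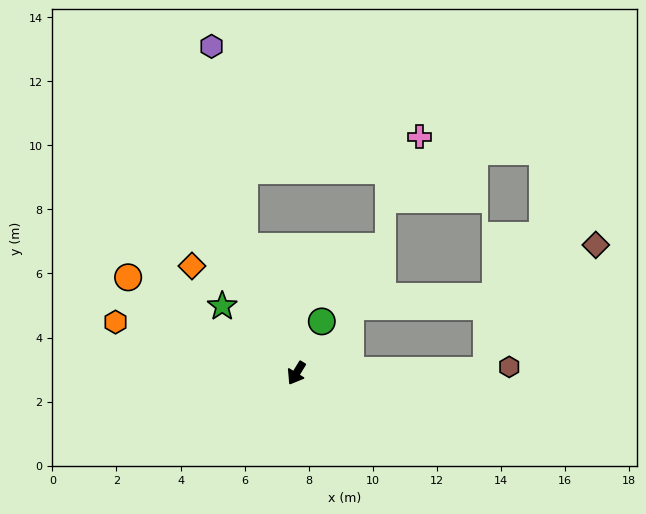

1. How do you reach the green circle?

turn right 175°, forward 1.8 m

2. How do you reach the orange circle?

turn right 88°, forward 6.0 m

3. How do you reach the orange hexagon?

turn right 74°, forward 5.9 m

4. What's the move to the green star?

turn right 101°, forward 3.1 m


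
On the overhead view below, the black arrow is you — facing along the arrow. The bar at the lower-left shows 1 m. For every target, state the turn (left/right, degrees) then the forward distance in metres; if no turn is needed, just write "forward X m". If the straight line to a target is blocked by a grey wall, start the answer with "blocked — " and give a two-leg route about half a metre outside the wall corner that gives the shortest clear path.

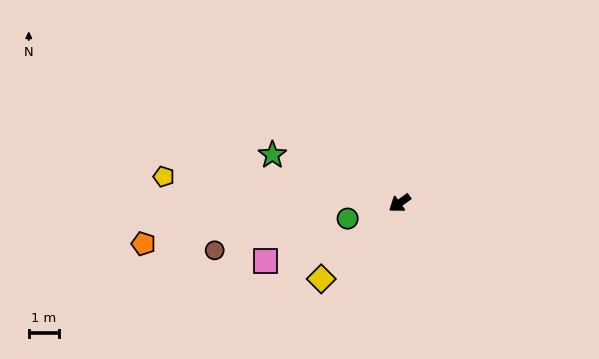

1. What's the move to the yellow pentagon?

turn right 42°, forward 7.7 m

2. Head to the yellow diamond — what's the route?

turn left 8°, forward 3.6 m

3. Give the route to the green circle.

turn right 19°, forward 1.8 m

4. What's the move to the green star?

turn right 56°, forward 4.4 m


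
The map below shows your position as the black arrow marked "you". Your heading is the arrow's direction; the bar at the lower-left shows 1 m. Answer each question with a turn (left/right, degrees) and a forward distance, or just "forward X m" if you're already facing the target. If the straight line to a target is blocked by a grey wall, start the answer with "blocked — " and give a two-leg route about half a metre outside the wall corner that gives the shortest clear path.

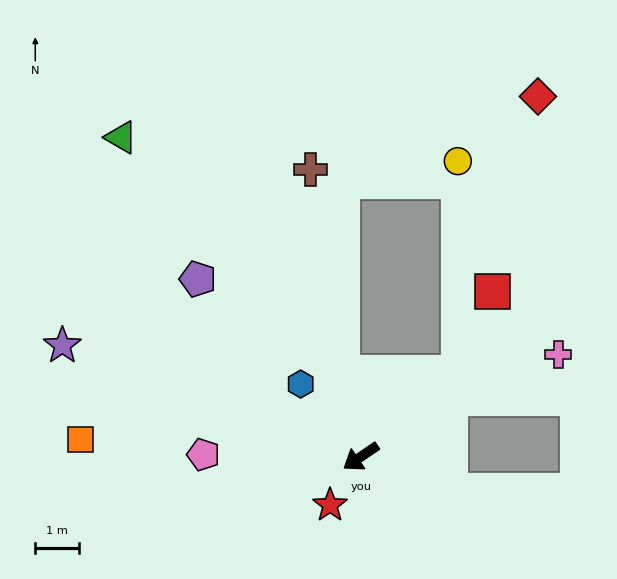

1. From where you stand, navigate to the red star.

turn left 23°, forward 1.3 m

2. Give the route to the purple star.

turn right 55°, forward 7.3 m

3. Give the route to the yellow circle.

blocked — turn right 174°, forward 3.0 m, then turn left 50°, forward 4.9 m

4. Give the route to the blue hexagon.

turn right 85°, forward 2.2 m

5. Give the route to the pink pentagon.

turn right 35°, forward 3.6 m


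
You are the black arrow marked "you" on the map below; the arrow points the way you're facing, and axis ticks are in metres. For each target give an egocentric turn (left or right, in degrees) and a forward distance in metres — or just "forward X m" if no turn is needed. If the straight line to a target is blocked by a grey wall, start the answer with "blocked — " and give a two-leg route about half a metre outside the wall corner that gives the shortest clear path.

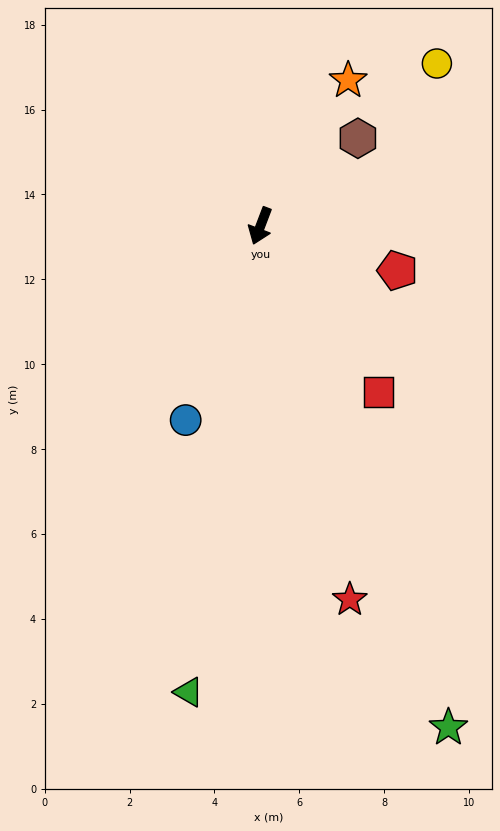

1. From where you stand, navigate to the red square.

turn left 56°, forward 4.8 m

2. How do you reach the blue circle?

forward 4.9 m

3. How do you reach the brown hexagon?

turn left 153°, forward 3.1 m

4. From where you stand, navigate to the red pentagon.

turn left 93°, forward 3.4 m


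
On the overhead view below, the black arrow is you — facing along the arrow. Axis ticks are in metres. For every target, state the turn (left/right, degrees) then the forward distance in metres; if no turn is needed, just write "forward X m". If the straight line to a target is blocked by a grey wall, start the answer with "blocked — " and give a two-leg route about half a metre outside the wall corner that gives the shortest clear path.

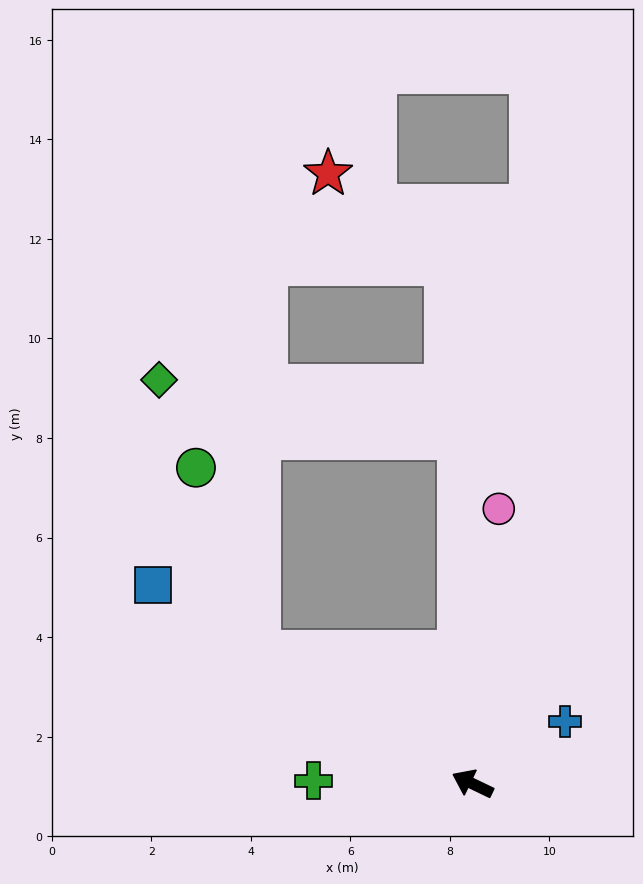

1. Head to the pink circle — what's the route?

turn right 70°, forward 5.5 m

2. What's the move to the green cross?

turn left 25°, forward 3.2 m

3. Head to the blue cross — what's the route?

turn right 120°, forward 2.2 m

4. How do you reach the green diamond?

blocked — turn right 62°, forward 6.9 m, then turn left 77°, forward 6.1 m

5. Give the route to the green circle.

blocked — turn right 6°, forward 5.0 m, then turn right 39°, forward 3.9 m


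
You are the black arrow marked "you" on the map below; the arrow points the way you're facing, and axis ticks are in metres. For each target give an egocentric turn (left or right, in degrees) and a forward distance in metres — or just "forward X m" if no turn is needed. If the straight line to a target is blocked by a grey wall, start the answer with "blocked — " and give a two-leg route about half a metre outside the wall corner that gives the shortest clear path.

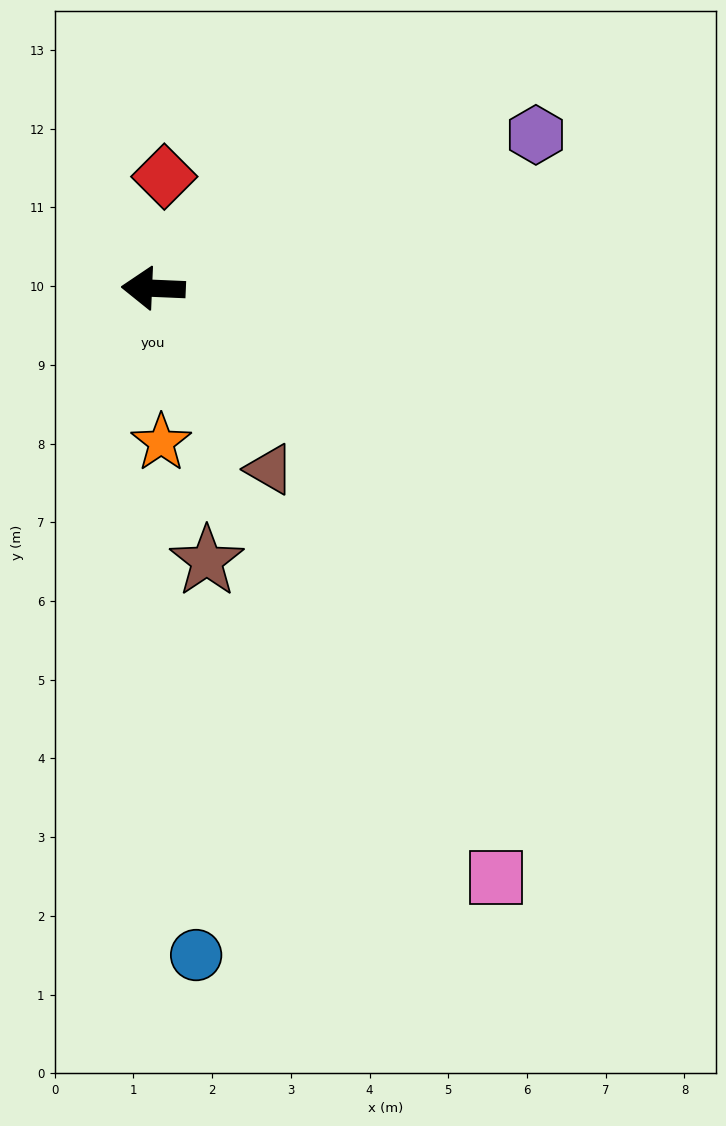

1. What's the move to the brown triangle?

turn left 125°, forward 2.7 m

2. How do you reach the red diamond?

turn right 93°, forward 1.4 m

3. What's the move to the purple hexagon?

turn right 156°, forward 5.2 m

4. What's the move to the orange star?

turn left 95°, forward 2.0 m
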